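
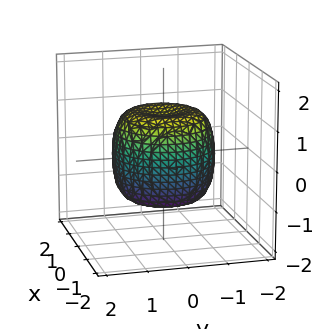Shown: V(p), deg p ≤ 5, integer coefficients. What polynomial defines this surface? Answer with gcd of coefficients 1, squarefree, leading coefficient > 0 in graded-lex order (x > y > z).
First, the degree is 4 — no degree-3 surface has this shape.
Then, symmetries: every cross-section ⟂ z is a circle, so x, y appear only via x² + y².
Then, observable constraints: the z-axis gridline crossings are at z ∈ {-1, 1}; a circular section at z = 0 has radius between 1 and 2.
Finally, fitting integer coefficients to these (and the overall shape) gives p.

x^4 + 2*x^2*y^2 + y^4 - x^2 - y^2 + z^2 - 1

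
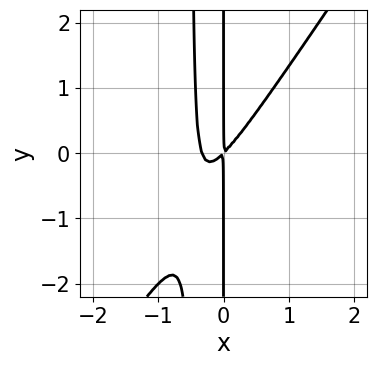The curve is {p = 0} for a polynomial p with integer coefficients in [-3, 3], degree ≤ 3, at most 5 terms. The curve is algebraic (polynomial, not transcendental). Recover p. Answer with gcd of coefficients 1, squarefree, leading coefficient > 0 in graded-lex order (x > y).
3*x^3 - 2*x^2*y + x^2 - x*y

(a) The degree is 3 — the shape is more complex than any degree-2 curve.
(b) Against the integer gridlines: the visible y-axis segment lies entirely on the curve.
(c) These observations pin down the coefficients.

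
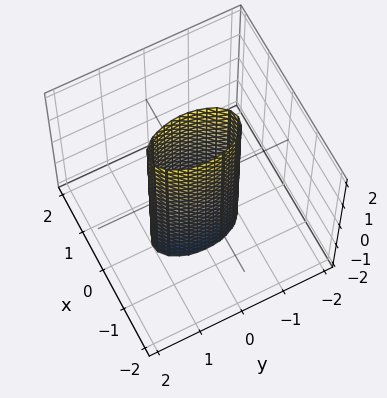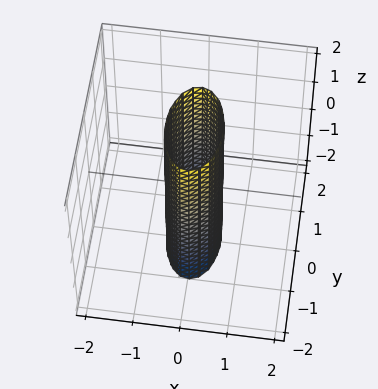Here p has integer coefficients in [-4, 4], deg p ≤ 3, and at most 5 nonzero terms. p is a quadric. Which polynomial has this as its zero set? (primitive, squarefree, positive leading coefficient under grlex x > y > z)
3*x^2 + y^2 - 1

First, deg p = 2. A cylinder; a quadric.
Next, symmetries: mirror symmetry x ↦ −x ⇒ only even powers of x; the y ↦ −y reflection is a symmetry, so y appears only in even powers; it's symmetric under z → −z, forcing even powers of z.
Next, from the visible intercepts: among the integer gridlines, it crosses the y-axis at y ∈ {-1, 1}; the surface avoids every integer z-axis point in the box.
Finally, fitting integer coefficients to these (and the overall shape) gives p.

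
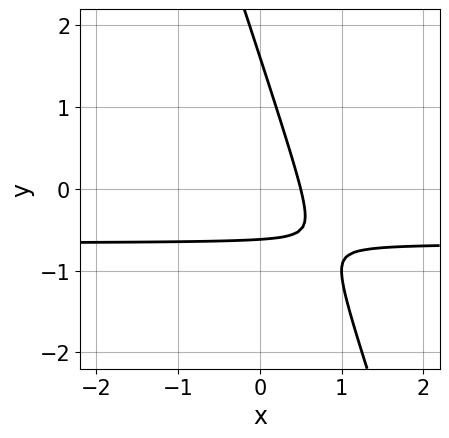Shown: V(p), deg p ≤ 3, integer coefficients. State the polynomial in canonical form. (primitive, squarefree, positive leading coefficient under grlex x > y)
3*x*y + y^2 + 2*x - y - 1

1. deg p = 2.
2. Solving for integer coefficients yields p as stated.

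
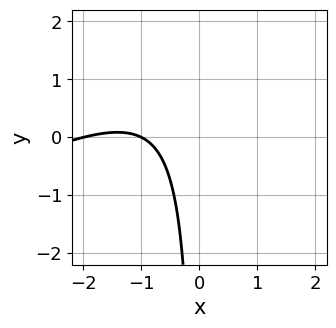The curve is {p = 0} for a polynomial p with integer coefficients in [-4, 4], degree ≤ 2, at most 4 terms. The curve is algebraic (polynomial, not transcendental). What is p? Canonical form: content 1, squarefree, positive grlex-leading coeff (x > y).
First, deg p = 2. No degree-1 curve has this shape.
Then, reading off the gridlines: no y-intercept at any integer in the box; the x-axis gridline crossings are at x ∈ {-2, -1}.
Finally, together with the visible shape, these determine p as stated.

x^2 - 2*x*y + 3*x + 2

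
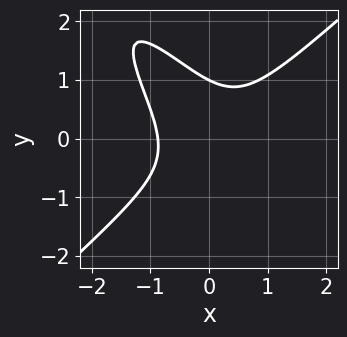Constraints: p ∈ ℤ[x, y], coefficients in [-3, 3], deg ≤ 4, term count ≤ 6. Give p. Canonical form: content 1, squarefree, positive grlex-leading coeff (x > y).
3*x^3 + x^2*y - 3*x*y^2 - 2*y^3 + 2

Degree: the shape is more complex than any degree-2 curve, so deg p = 3.
Observable constraints: it meets the y-axis at y = 1 (among the integer gridlines).
Together with the visible shape, these determine p as stated.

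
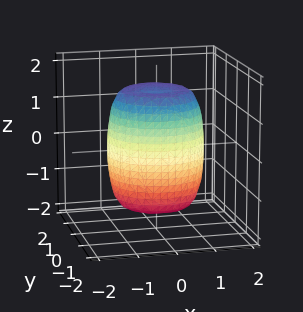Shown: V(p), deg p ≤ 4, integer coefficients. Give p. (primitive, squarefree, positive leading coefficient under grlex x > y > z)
2*x^4 + 4*x^2*y^2 + 2*y^4 - 2*x^2 - 2*y^2 + z^2 - 2

The degree is 4 — a generic line meets the surface in up to 4 points.
By symmetry, every cross-section ⟂ z is a circle, so x, y appear only via x² + y².
Observable constraints: a circular section at z = 0 has radius between 1 and 2.
Together with the visible shape, these determine p as stated.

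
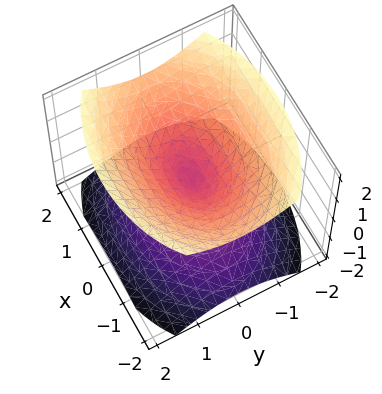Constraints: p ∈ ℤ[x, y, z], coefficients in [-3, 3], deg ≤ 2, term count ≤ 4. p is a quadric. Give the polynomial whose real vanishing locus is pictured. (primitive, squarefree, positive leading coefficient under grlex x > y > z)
The picture has 2 separate pieces. They look like related sheets of one shape, so recover p as a whole.
deg p = 2. A double cone through the origin; a quadric.
Symmetries: mirror symmetry x ↦ −x ⇒ only even powers of x; mirror symmetry z ↦ −z ⇒ only even powers of z; it's symmetric under y → −y, forcing even powers of y.
Observable constraints: it crosses the z-axis at the gridline z = 0; one x-axis crossing is at x = 0; it crosses the y-axis at the gridline y = 0.
Fitting integer coefficients to these (and the overall shape) gives p.

x^2 + 2*y^2 - 2*z^2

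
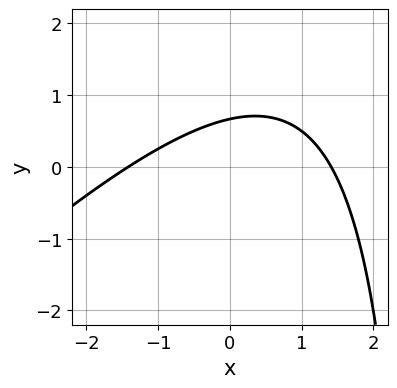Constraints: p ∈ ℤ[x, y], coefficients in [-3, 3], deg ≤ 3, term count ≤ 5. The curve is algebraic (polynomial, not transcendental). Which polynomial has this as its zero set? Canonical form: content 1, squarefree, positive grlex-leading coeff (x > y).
(a) deg p = 2. A generic line meets the curve in up to 2 points.
(b) The integer polynomial consistent with all of this is the stated p.

x^2 - x*y + 3*y - 2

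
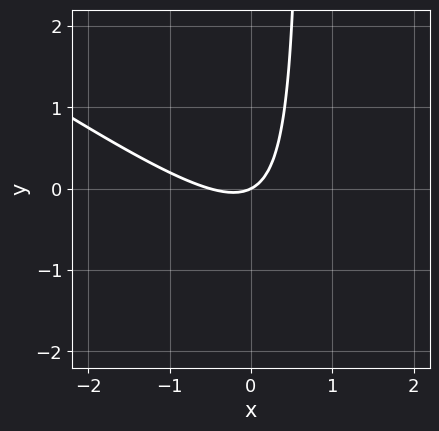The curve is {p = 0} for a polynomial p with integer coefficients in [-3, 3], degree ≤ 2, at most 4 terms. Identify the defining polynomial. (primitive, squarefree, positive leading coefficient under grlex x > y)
2*x^2 + 3*x*y + x - 2*y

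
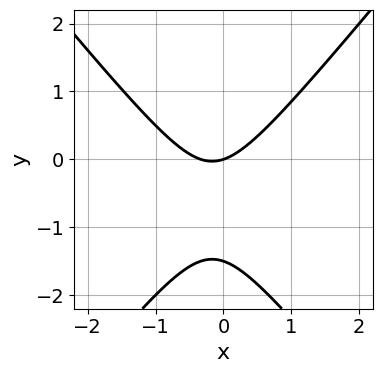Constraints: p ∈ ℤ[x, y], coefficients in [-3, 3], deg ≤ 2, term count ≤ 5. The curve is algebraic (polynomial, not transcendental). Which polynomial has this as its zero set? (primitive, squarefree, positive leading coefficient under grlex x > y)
3*x^2 - 2*y^2 + x - 3*y

(a) Degree: a generic line meets the curve in up to 2 points, so deg p = 2.
(b) From the axis intercepts and sections: it crosses the x-axis at the gridline x = 0; it crosses the y-axis at the gridline y = 0.
(c) Matching integer coefficients to the picture gives p.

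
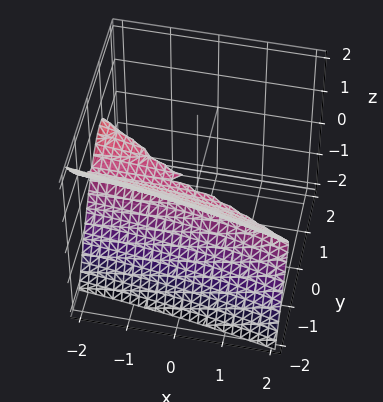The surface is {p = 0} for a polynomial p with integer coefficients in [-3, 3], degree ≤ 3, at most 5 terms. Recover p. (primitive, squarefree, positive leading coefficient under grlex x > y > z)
x*y^2 + 2*y^3 - y*z + 3*z^2

(a) deg p = 3.
(b) From the axis intercepts and sections: every point of the x-axis in the box is on the surface; one z-axis crossing is at z = 0; it meets the y-axis at y = 0 (among the integer gridlines).
(c) Solving for integer coefficients yields p as stated.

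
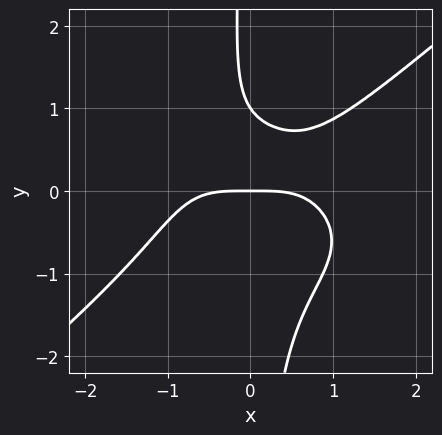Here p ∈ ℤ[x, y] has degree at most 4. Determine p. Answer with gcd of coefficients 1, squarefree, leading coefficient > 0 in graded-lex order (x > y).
First, degree: a generic line meets the curve in up to 4 points, so deg p = 4.
Next, reading off the gridlines: it crosses the x-axis at the gridline x = 0; among the integer gridlines, it crosses the y-axis at y ∈ {0, 1}.
Finally, together with the visible shape, these determine p as stated.

x^4 + x^2*y^2 - 3*x*y^3 - 2*y^2 + 2*y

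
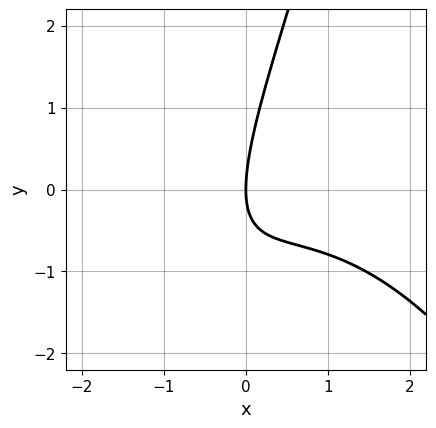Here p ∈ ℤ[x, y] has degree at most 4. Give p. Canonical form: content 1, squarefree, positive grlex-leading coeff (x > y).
x^3 - x^2 + 3*x*y - y^2 + 3*x

(a) deg p = 3. The shape is more complex than any degree-2 curve.
(b) From the axis intercepts and sections: it crosses the x-axis at the gridline x = 0; it meets the y-axis at y = 0 (among the integer gridlines).
(c) Putting this together gives p.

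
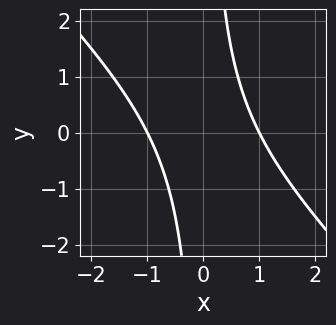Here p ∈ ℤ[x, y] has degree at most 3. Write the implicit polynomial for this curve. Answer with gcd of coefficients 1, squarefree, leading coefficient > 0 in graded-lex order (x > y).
x^2 + x*y - 1

deg p = 2. A generic line meets the curve in up to 2 points.
From the axis intercepts and sections: the x-axis gridline crossings are at x ∈ {-1, 1}; it misses every integer gridline on the y-axis.
Fitting integer coefficients to these (and the overall shape) gives p.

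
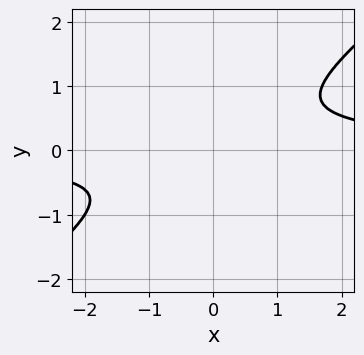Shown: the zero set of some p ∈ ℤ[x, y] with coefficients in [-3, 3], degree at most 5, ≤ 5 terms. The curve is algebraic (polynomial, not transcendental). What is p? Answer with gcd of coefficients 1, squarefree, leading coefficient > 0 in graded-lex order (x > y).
(a) The degree is 4 — no degree-3 curve has this shape.
(b) Matching integer coefficients to the picture gives p.

x^3*y - 2*y^4 + y^3 - x^2 - y^2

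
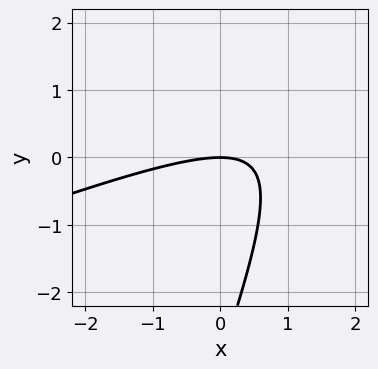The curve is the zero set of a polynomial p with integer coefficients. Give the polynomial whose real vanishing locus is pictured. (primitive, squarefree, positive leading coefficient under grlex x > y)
x^2 - 3*x*y + y^2 + 3*y

First, degree: the shape is more complex than any degree-1 curve, so deg p = 2.
Next, against the integer gridlines: it meets the y-axis at y = 0 (among the integer gridlines); one x-axis crossing is at x = 0.
Finally, putting this together gives p.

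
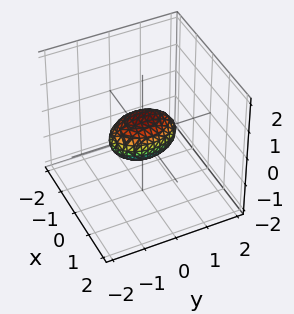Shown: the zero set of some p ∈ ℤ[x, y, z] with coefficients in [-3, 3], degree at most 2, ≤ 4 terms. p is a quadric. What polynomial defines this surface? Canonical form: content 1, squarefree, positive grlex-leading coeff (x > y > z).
2*x^2 + y^2 + 2*z^2 - 1

1. Degree: bounded and convex; a quadric, so deg p = 2.
2. Symmetries: mirror symmetry z ↦ −z ⇒ only even powers of z; the x ↦ −x reflection is a symmetry, so x appears only in even powers; the y ↦ −y reflection is a symmetry, so y appears only in even powers.
3. Against the integer gridlines: the y-axis gridline crossings are at y ∈ {-1, 1}.
4. Assembling these constraints gives the stated polynomial.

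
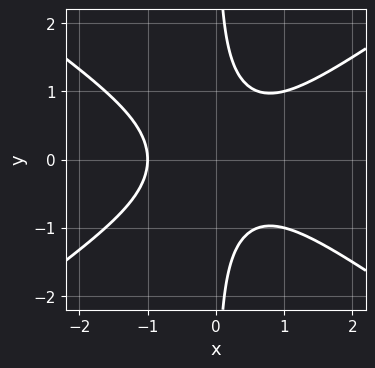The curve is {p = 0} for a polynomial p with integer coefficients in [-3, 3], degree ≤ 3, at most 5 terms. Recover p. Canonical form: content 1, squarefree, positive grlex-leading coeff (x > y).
x^3 - 2*x*y^2 + 1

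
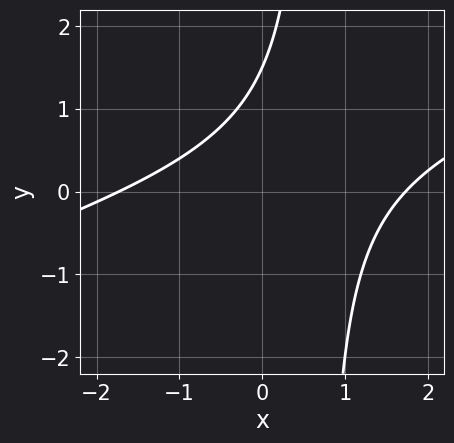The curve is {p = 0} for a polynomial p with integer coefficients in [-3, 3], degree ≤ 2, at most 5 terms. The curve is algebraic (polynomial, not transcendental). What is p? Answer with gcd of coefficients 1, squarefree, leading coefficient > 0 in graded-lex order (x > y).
(a) The degree is 2 — no degree-1 curve has this shape.
(b) Matching integer coefficients to the picture gives p.

x^2 - 3*x*y + 2*y - 3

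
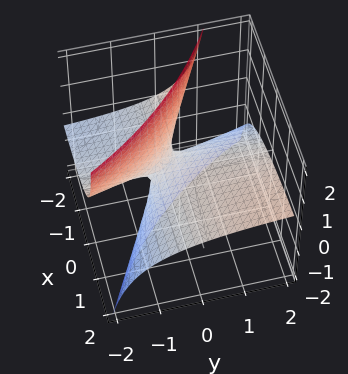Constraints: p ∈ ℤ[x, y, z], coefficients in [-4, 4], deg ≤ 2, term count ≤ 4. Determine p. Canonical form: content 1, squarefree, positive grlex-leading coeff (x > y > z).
x*y - 3*x*z - 3*y*z - 2*z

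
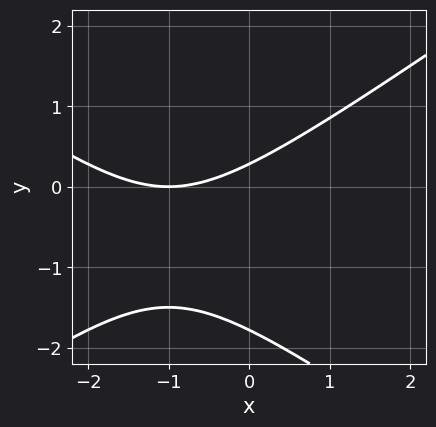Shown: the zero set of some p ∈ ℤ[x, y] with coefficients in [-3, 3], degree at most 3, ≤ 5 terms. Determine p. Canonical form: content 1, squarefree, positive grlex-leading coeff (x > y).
The degree is 2 — no degree-1 curve has this shape.
Reading off the gridlines: it crosses the x-axis at the gridline x = -1.
Solving for integer coefficients yields p as stated.

x^2 - 2*y^2 + 2*x - 3*y + 1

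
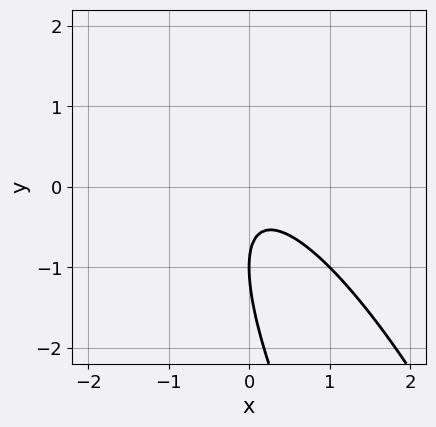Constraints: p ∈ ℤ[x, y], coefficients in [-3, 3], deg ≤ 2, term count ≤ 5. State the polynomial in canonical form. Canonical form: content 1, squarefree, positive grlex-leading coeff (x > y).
1. deg p = 2.
2. Checking where it meets the axes: it misses every integer gridline on the x-axis; it meets the y-axis at y = -1 (among the integer gridlines).
3. Assembling these constraints gives the stated polynomial.

3*x^2 + 3*x*y + y^2 + 2*y + 1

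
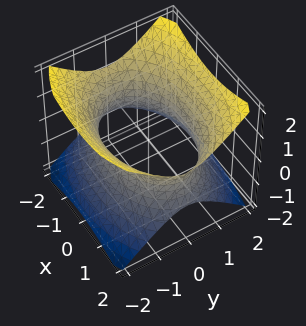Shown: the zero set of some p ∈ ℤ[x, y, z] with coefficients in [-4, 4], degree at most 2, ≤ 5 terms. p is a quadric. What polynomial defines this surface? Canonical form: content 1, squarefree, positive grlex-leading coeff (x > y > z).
First, deg p = 2. One connected sheet with a waist; a quadric.
Next, symmetries: mirror symmetry z ↦ −z ⇒ only even powers of z; the y ↦ −y reflection is a symmetry, so y appears only in even powers; the x ↦ −x reflection is a symmetry, so x appears only in even powers.
Then, reading off the gridlines: it misses every integer gridline on the z-axis.
Finally, together with the visible shape, these determine p as stated.

x^2 + 2*y^2 - 2*z^2 - 3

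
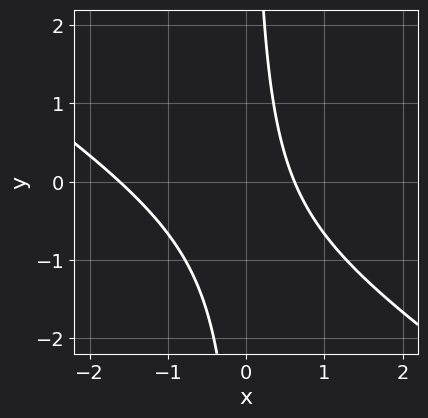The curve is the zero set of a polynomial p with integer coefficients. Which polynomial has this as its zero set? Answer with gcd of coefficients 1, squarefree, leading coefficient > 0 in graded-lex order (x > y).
(a) deg p = 2. The shape is more complex than any degree-1 curve.
(b) Reading off the gridlines: the curve avoids every integer y-axis point in the box.
(c) Together with the visible shape, these determine p as stated.

2*x^2 + 3*x*y + 2*x - 2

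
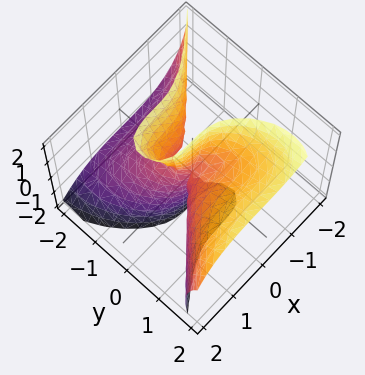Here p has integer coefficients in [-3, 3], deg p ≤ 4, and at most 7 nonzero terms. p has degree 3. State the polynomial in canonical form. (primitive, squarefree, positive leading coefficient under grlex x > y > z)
The degree is 3 — no degree-2 surface has this shape.
Against the integer gridlines: it meets the y-axis at y = 0 (among the integer gridlines); the visible z-axis segment lies entirely on the surface; one x-axis crossing is at x = 0.
The integer polynomial consistent with all of this is the stated p.

3*x^3 - 3*y^3 + 3*y^2*z + 2*y*z^2 - 2*y^2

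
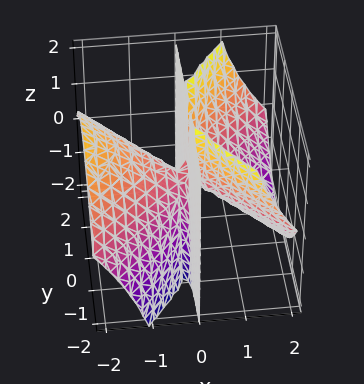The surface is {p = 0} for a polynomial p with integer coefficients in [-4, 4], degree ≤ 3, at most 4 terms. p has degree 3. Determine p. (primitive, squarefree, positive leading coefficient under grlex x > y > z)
2*x^3 + 3*x^2*z - 2*x*y^2

1. Degree: a generic line meets the surface in up to 3 points, so deg p = 3.
2. From the visible intercepts: it meets the x-axis at x = 0 (among the integer gridlines); every point of the y-axis in the box is on the surface.
3. Solving for integer coefficients yields p as stated.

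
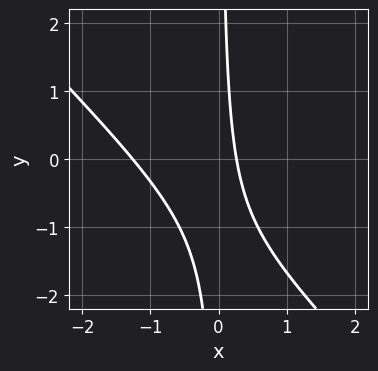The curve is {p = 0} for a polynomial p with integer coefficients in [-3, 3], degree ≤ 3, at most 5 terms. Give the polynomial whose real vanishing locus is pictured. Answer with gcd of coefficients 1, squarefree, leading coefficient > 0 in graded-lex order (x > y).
1. Degree: no degree-1 curve has this shape, so deg p = 2.
2. Against the integer gridlines: it misses every integer gridline on the y-axis.
3. Matching integer coefficients to the picture gives p.

3*x^2 + 3*x*y + 3*x - 1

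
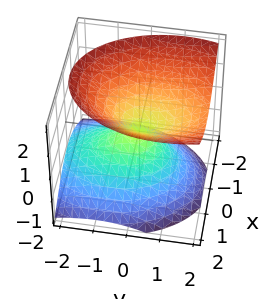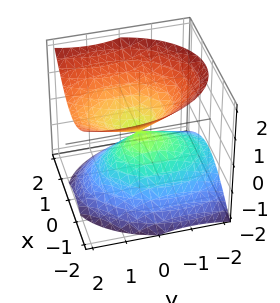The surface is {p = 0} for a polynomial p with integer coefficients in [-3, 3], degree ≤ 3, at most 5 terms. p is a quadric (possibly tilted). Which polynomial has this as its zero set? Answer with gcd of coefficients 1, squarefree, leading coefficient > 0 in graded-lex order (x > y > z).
First, the degree is 2 — the shape is more complex than any degree-1 surface.
Next, reading off the gridlines: it crosses the z-axis at the gridline z = 0; it meets the y-axis at y = 0 (among the integer gridlines).
Finally, together with the visible shape, these determine p as stated.

2*x^2 + y^2 - y*z - 2*z^2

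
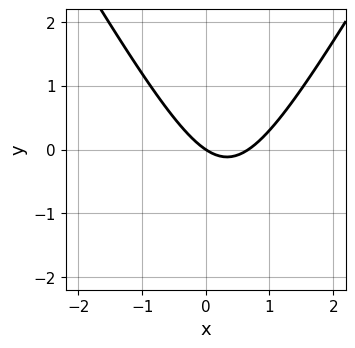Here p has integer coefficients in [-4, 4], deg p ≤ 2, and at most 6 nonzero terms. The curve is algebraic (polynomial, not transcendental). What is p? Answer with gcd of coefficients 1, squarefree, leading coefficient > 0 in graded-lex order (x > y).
Degree: the shape is more complex than any degree-1 curve, so deg p = 2.
From the visible intercepts: it meets the x-axis at x = 0 (among the integer gridlines); one y-axis crossing is at y = 0.
Together with the visible shape, these determine p as stated.

3*x^2 - y^2 - 2*x - 3*y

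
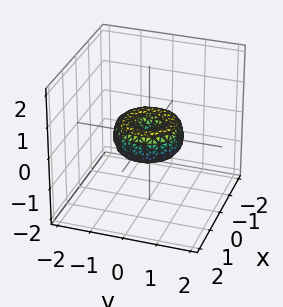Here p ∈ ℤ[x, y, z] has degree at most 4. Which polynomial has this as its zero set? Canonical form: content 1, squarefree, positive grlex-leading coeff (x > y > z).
x^4 + 2*x^2*y^2 + y^4 - x^2 - y^2 + z^2

First, the degree is 4 — no degree-3 surface has this shape.
Next, symmetries: rotational symmetry about the z-axis ⇒ p depends on x, y only through x² + y².
Then, reading off the gridlines: the x-axis gridline crossings are at x ∈ {-1, 0, 1}; a circular section at z = 0 has radius exactly 1.
Finally, assembling these constraints gives the stated polynomial.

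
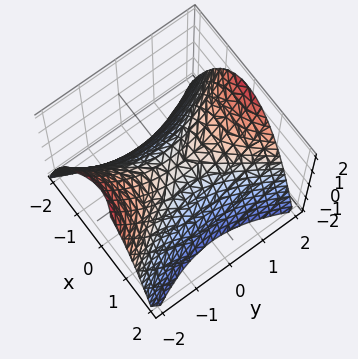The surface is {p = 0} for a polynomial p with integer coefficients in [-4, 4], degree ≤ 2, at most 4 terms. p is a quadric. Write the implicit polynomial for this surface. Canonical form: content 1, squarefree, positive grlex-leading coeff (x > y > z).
1. The degree is 2 — a hyperbolic paraboloid; a quadric.
2. Symmetries: the x ↦ −x reflection is a symmetry, so x appears only in even powers; the y ↦ −y reflection is a symmetry, so y appears only in even powers.
3. Against the integer gridlines: it meets the x-axis at x = 0 (among the integer gridlines); it crosses the y-axis at the gridline y = 0; it crosses the z-axis at the gridline z = 0.
4. Assembling these constraints gives the stated polynomial.

2*x^2 - y^2 + 2*z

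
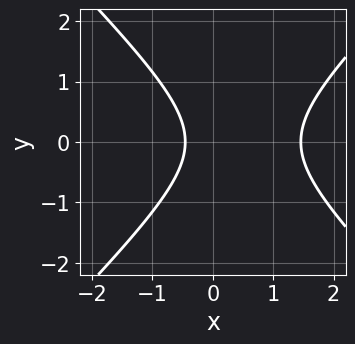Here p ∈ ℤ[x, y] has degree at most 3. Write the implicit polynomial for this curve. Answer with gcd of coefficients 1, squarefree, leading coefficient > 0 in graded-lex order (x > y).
3*x^2 - 3*y^2 - 3*x - 2

1. Degree: a generic line meets the curve in up to 2 points, so deg p = 2.
2. Symmetries: mirror symmetry y ↦ −y ⇒ only even powers of y.
3. Observable constraints: no y-intercept at any integer in the box.
4. Solving for integer coefficients yields p as stated.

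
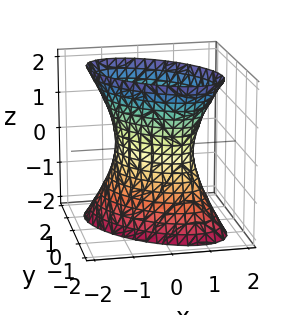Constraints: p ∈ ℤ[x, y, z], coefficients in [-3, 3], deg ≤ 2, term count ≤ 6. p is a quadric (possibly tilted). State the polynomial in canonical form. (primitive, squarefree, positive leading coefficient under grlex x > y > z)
(a) deg p = 2. No degree-1 surface has this shape.
(b) From the axis intercepts and sections: the surface avoids every integer z-axis point in the box.
(c) The integer polynomial consistent with all of this is the stated p.

3*x^2 + 3*x*y + 3*y^2 - z^2 - 2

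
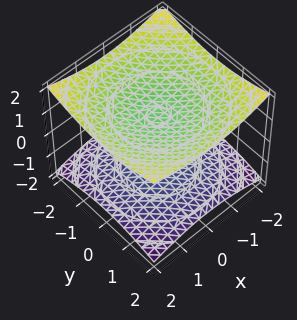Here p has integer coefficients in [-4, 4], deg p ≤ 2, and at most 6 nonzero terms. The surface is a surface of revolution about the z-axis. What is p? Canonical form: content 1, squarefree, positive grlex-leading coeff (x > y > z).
I count 2 distinct pieces. They look like related sheets of one shape, so recover p as a whole.
deg p = 2. A generic line meets the surface in up to 2 points.
Symmetries: every cross-section ⟂ z is a circle, so x, y appear only via x² + y².
Reading off the gridlines: among the integer gridlines, it crosses the z-axis at z ∈ {-1, 1}; the surface avoids every integer x-axis point in the box; it misses every integer gridline on the y-axis.
Assembling these constraints gives the stated polynomial.

x^2 + y^2 - 3*z^2 + 3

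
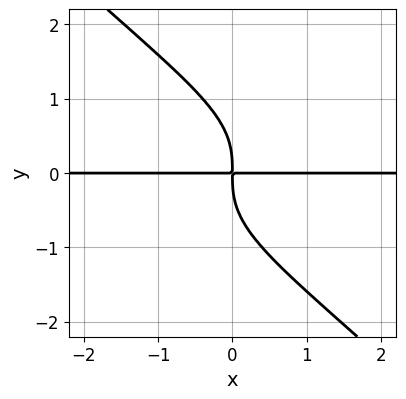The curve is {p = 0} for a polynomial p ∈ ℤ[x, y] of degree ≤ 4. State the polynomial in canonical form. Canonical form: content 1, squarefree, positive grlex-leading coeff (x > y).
1. The degree is 4 — the shape is more complex than any degree-3 curve.
2. Observable constraints: every point of the x-axis in the box is on the curve.
3. These observations pin down the coefficients.

2*x*y^3 + 2*y^4 + 3*x*y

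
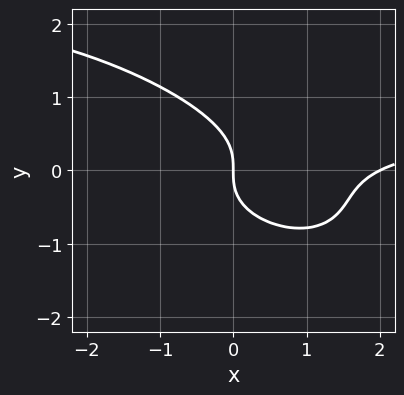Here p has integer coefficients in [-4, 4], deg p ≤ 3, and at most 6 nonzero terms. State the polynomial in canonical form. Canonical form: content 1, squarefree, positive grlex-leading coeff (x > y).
x^2*y + 2*x*y^2 + 3*y^3 - x^2 + 2*x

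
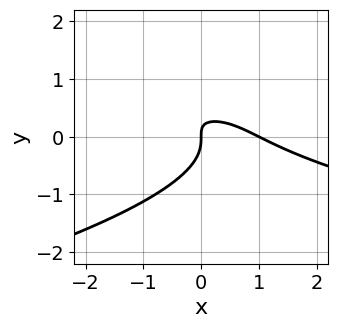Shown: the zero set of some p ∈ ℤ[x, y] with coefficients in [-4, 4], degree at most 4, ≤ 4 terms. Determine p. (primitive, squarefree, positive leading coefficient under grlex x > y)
3*y^3 + x^2 + 2*x*y - x

1. deg p = 3. The shape is more complex than any degree-2 curve.
2. Observable constraints: it crosses the y-axis at the gridline y = 0; among the integer gridlines, it crosses the x-axis at x ∈ {0, 1}.
3. These observations pin down the coefficients.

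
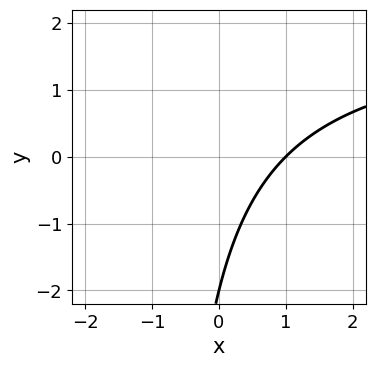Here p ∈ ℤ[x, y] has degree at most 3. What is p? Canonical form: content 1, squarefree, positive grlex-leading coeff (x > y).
First, the degree is 2 — the shape is more complex than any degree-1 curve.
Next, checking where it meets the axes: it crosses the x-axis at the gridline x = 1; one y-axis crossing is at y = -2.
Finally, these observations pin down the coefficients.

x*y - 2*x + y + 2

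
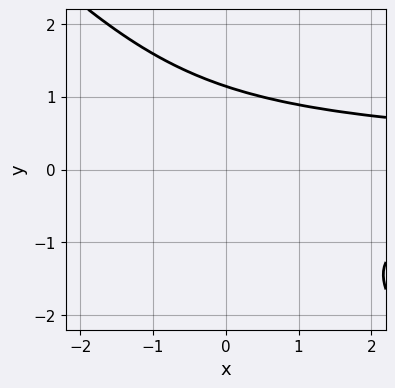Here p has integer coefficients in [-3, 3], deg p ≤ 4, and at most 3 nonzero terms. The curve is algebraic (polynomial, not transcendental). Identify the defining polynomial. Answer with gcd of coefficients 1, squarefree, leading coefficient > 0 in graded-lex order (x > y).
2*x*y^2 + 2*y^3 - 3

First, degree: the shape is more complex than any degree-2 curve, so deg p = 3.
Then, observable constraints: no x-intercept at any integer in the box.
Finally, putting this together gives p.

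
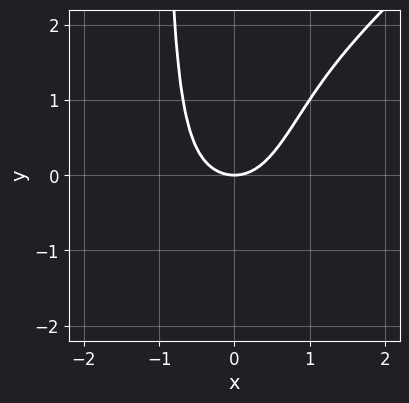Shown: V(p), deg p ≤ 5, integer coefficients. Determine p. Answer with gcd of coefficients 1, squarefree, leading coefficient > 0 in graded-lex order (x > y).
x^4 - x^3*y + x^2 - y

(a) deg p = 4. The shape is more complex than any degree-3 curve.
(b) From the visible intercepts: one x-axis crossing is at x = 0; it crosses the y-axis at the gridline y = 0.
(c) Fitting integer coefficients to these (and the overall shape) gives p.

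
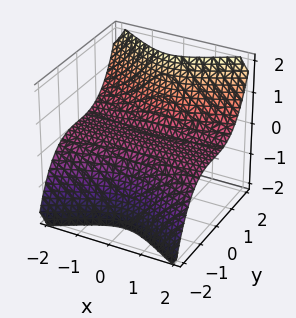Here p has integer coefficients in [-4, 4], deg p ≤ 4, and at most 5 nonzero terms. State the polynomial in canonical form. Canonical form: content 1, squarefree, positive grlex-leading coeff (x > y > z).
x^2*z - y^3 + z

1. Degree: a generic line meets the surface in up to 3 points, so deg p = 3.
2. Reading off the gridlines: the visible x-axis segment lies entirely on the surface; one y-axis crossing is at y = 0; one z-axis crossing is at z = 0.
3. Assembling these constraints gives the stated polynomial.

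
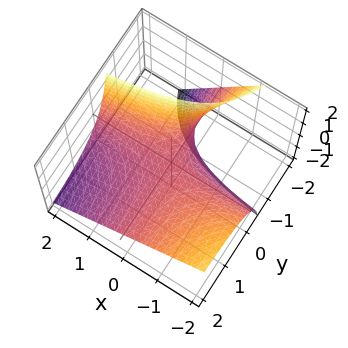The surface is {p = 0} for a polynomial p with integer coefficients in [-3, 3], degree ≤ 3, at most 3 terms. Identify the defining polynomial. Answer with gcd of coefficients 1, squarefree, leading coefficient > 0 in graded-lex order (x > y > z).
x*y + y*z + z

(a) The degree is 2 — no degree-1 surface has this shape.
(b) Observable constraints: the visible y-axis segment lies entirely on the surface; one z-axis crossing is at z = 0.
(c) Putting this together gives p. Check: (-2, 0, 0) on the x-axis lies on the surface, and p(-2, 0, 0) = 0. ✓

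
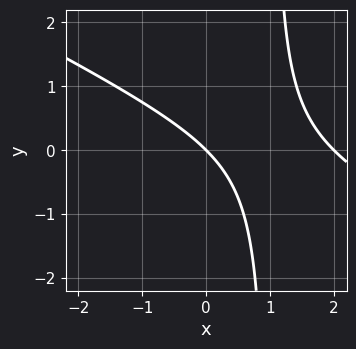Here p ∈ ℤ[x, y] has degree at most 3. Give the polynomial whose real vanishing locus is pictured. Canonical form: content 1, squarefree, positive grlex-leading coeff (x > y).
x^2 + 2*x*y - 2*x - 2*y

First, the degree is 2 — a generic line meets the curve in up to 2 points.
Next, reading off the gridlines: among the integer gridlines, it crosses the x-axis at x ∈ {0, 2}; one y-axis crossing is at y = 0.
Finally, assembling these constraints gives the stated polynomial.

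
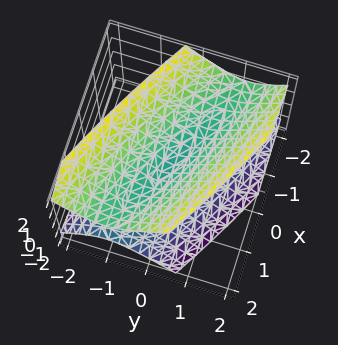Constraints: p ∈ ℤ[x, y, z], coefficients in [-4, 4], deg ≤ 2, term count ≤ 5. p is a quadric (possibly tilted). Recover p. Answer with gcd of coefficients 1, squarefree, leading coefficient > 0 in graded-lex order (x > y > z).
x^2 + 3*x*y + 3*y^2 - 2*z^2

There are 2 components.
deg p = 2.
Reading off the gridlines: it meets the x-axis at x = 0 (among the integer gridlines); it meets the z-axis at z = 0 (among the integer gridlines); one y-axis crossing is at y = 0.
The integer polynomial consistent with all of this is the stated p.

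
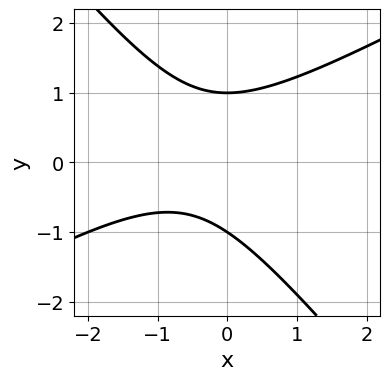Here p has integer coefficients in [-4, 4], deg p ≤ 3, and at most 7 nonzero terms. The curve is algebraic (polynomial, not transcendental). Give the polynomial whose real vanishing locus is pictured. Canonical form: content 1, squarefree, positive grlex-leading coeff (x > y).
2*x^2 - 2*x*y - 3*y^2 + 2*x + 3

1. The degree is 2 — a generic line meets the curve in up to 2 points.
2. Against the integer gridlines: the y-axis gridline crossings are at y ∈ {-1, 1}; no x-intercept at any integer in the box.
3. Assembling these constraints gives the stated polynomial.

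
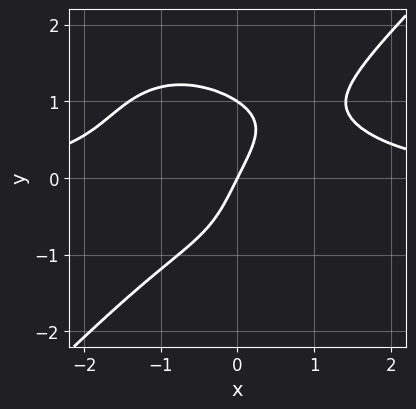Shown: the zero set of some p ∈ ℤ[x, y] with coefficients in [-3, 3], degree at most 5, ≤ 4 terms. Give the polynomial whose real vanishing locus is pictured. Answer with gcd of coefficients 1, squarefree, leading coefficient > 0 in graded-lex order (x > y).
x^3*y - y^4 - 2*x + y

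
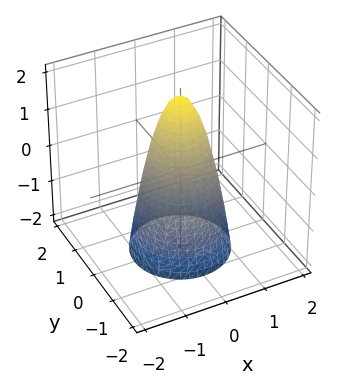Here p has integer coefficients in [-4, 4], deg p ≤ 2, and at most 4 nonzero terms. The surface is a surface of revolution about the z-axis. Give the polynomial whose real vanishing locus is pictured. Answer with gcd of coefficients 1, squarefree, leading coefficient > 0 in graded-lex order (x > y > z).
3*x^2 + 3*y^2 + z - 2

1. The degree is 2 — the shape is more complex than any degree-1 surface.
2. Symmetry: the surface is invariant under rotation about z: p = q(x² + y², z).
3. From the axis intercepts and sections: it crosses the z-axis at the gridline z = 2; a circular section at z = 0 has radius between 0 and 1.
4. Solving for integer coefficients yields p as stated.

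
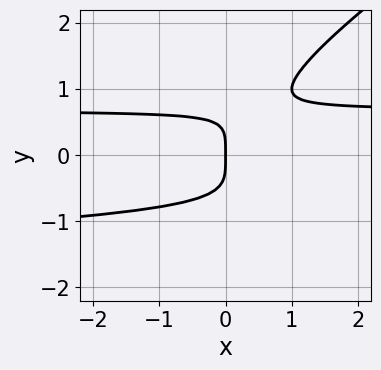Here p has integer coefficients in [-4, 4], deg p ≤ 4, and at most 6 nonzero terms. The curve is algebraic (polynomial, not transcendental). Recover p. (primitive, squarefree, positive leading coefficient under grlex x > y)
1. Degree: the shape is more complex than any degree-3 curve, so deg p = 4.
2. Checking where it meets the axes: it crosses the x-axis at the gridline x = 0; one y-axis crossing is at y = 0.
3. Together with the visible shape, these determine p as stated.

2*x*y^3 - 3*y^4 + 3*x*y^2 - 2*x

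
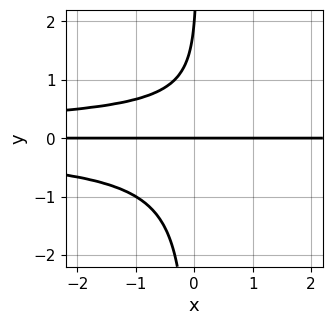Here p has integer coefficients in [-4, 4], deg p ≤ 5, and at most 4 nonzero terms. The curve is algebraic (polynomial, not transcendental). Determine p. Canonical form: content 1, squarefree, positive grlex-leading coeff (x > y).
(a) deg p = 4. A generic line meets the curve in up to 4 points.
(b) From the axis intercepts and sections: the visible x-axis segment lies entirely on the curve; among the integer gridlines, it crosses the y-axis at y ∈ {0, 2}.
(c) Assembling these constraints gives the stated polynomial.

3*x*y^3 - y^2 + 2*y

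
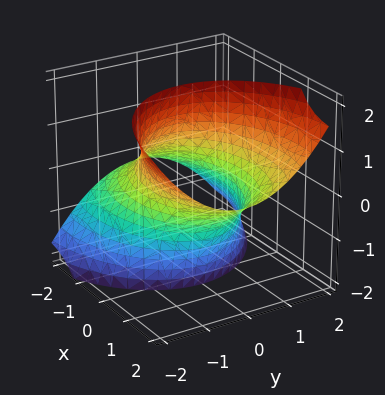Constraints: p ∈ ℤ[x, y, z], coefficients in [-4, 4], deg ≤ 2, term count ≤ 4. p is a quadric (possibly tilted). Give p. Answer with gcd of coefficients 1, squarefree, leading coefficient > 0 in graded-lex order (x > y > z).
x^2 - 3*x*z + 2*y^2 - 3

1. deg p = 2. The shape is more complex than any degree-1 surface.
2. Checking where it meets the axes: the surface avoids every integer z-axis point in the box.
3. Fitting integer coefficients to these (and the overall shape) gives p.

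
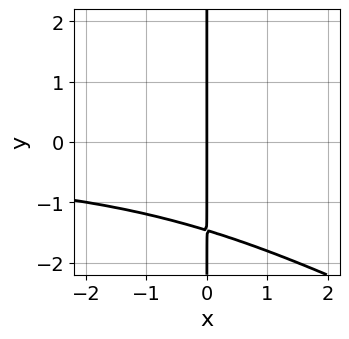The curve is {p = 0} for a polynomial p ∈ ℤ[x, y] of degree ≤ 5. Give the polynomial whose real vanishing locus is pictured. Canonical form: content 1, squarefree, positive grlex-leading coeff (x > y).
x^2*y^2 + 2*x*y^3 + 2*x*y^2 + 2*x

(a) The degree is 4 — no degree-3 curve has this shape.
(b) Reading off the gridlines: one x-axis crossing is at x = 0; every point of the y-axis in the box is on the curve.
(c) These observations pin down the coefficients.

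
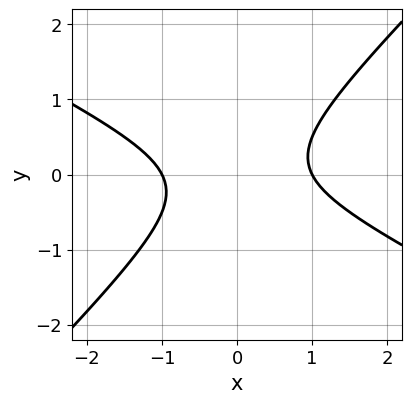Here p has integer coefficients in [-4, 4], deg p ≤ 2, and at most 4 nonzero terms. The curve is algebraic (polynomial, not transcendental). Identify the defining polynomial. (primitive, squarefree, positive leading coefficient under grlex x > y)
x^2 + x*y - 2*y^2 - 1

(a) The degree is 2 — the shape is more complex than any degree-1 curve.
(b) Against the integer gridlines: it misses every integer gridline on the y-axis; among the integer gridlines, it crosses the x-axis at x ∈ {-1, 1}.
(c) Assembling these constraints gives the stated polynomial.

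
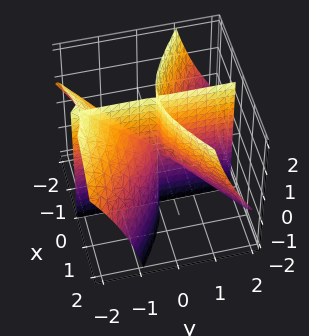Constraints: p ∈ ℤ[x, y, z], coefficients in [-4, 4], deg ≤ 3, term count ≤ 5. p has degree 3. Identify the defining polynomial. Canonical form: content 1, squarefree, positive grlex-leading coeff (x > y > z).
1. There are 3 components. They look like related sheets of one shape, so recover p as a whole.
2. deg p = 3. A generic line meets the surface in up to 3 points.
3. Against the integer gridlines: it meets the x-axis at x = 0 (among the integer gridlines); every point of the y-axis in the box is on the surface; every point of the z-axis in the box is on the surface.
4. Putting this together gives p.

2*x^3 - 3*x*y^2 - 3*x*y*z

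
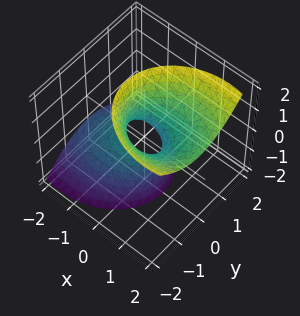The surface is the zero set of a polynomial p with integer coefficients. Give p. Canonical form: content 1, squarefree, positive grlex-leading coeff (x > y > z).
2*x^2 - 3*x*z + 3*y^2 - z^2 - 1

Degree: a generic line meets the surface in up to 2 points, so deg p = 2.
Reading off the gridlines: the surface avoids every integer z-axis point in the box.
Assembling these constraints gives the stated polynomial.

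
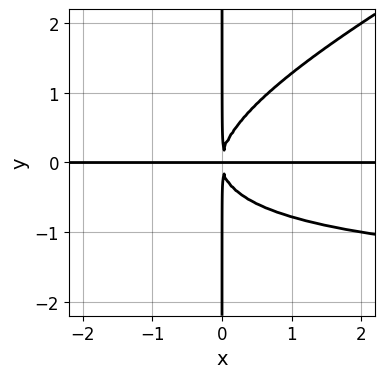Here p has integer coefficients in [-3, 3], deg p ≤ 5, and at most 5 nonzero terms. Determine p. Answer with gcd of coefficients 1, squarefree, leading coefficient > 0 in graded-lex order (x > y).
1. Degree: no degree-3 curve has this shape, so deg p = 4.
2. Reading off the gridlines: the visible x-axis segment lies entirely on the curve; every point of the y-axis in the box is on the curve.
3. Together with the visible shape, these determine p as stated.

x^2*y^2 - 2*x*y^3 + 2*x^2*y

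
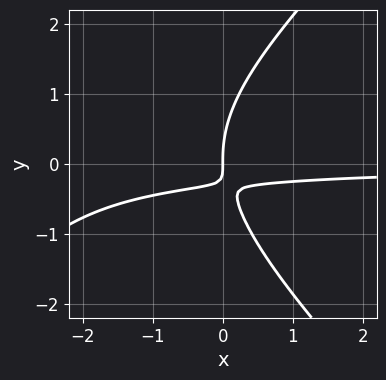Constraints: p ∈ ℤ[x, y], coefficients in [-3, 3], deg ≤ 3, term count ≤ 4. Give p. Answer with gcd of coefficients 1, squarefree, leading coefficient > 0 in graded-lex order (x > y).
First, deg p = 3. A generic line meets the curve in up to 3 points.
Next, from the axis intercepts and sections: it meets the x-axis at x = 0 (among the integer gridlines); it crosses the y-axis at the gridline y = 0.
Finally, putting this together gives p.

x^2*y - y^3 + 3*x*y + x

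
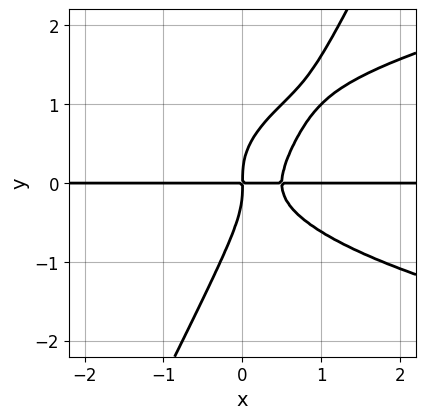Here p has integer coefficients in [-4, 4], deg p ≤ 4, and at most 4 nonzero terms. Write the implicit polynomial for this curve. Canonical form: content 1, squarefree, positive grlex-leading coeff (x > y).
2*x*y^3 - y^4 - 2*x^2*y + x*y

Degree: a generic line meets the curve in up to 4 points, so deg p = 4.
Against the integer gridlines: the visible x-axis segment lies entirely on the curve.
Matching integer coefficients to the picture gives p.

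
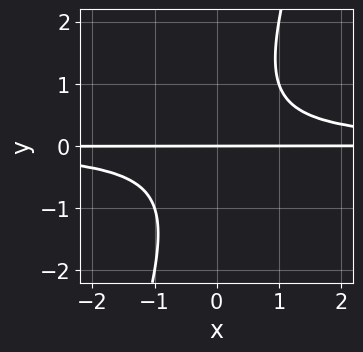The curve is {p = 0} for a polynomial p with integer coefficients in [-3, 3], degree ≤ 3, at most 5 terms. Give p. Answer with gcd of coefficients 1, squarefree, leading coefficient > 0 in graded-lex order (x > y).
The degree is 3 — the shape is more complex than any degree-2 curve.
Reading off the gridlines: one y-axis crossing is at y = 0; the visible x-axis segment lies entirely on the curve.
Putting this together gives p.

3*x*y^2 - y^3 - 2*y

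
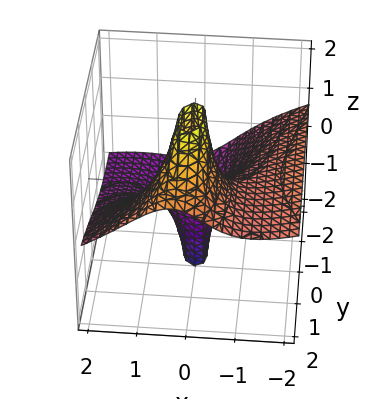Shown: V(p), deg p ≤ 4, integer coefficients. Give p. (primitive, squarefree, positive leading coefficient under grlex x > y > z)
(a) deg p = 3. A generic line meets the surface in up to 3 points.
(b) Reading off the gridlines: one y-axis crossing is at y = 0; one x-axis crossing is at x = 0; the visible z-axis segment lies entirely on the surface.
(c) Together with the visible shape, these determine p as stated.

x^3 + 3*x^2*z + y^2*z - x*y - 2*y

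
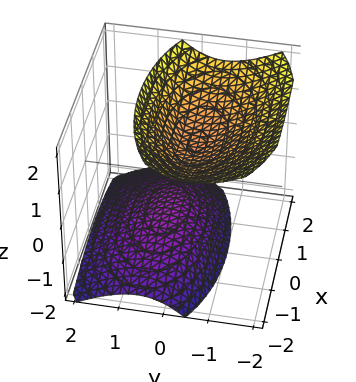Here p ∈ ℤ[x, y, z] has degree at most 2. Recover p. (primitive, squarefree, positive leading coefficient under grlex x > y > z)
x^2 + 3*y^2 + 2*y*z - 2*z^2 + 2

1. There are 2 components.
2. deg p = 2.
3. Reading off the gridlines: it misses every integer gridline on the x-axis; the surface avoids every integer y-axis point in the box; the z-axis gridline crossings are at z ∈ {-1, 1}.
4. These observations pin down the coefficients.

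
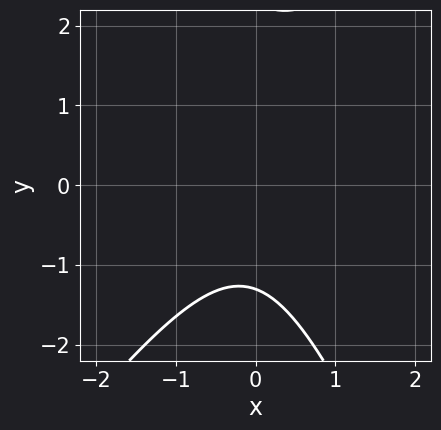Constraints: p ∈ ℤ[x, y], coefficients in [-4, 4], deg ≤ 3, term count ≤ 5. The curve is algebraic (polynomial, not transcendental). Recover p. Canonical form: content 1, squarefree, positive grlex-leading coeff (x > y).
3*x^2 - x*y - y^2 + y + 3

First, degree: the shape is more complex than any degree-1 curve, so deg p = 2.
Next, checking where it meets the axes: the curve avoids every integer x-axis point in the box.
Finally, putting this together gives p.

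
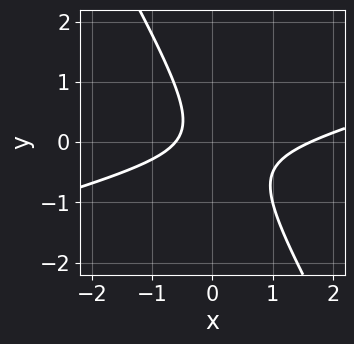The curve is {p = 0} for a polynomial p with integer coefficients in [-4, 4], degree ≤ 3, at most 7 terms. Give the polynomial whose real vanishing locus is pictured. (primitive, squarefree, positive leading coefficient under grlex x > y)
1. Degree: a generic line meets the curve in up to 2 points, so deg p = 2.
2. Checking where it meets the axes: no y-intercept at any integer in the box.
3. The integer polynomial consistent with all of this is the stated p.

x^2 - 3*x*y - 2*y^2 - x - 1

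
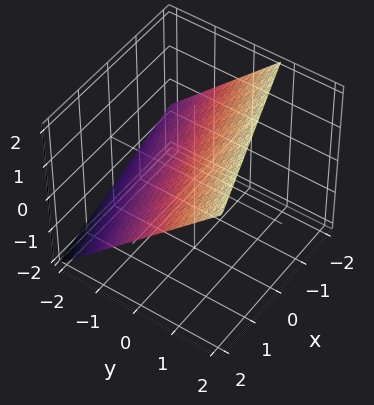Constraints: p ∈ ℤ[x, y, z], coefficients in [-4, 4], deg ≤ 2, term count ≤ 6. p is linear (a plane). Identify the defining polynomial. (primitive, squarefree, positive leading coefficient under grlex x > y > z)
(a) The degree is 1 — every cross-section is a straight line — this is a plane.
(b) Reading off the gridlines: it crosses the x-axis at the gridline x = 2.
(c) Assembling these constraints gives the stated polynomial.

x - 3*y + 3*z - 2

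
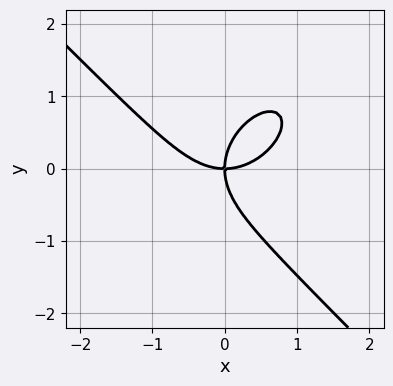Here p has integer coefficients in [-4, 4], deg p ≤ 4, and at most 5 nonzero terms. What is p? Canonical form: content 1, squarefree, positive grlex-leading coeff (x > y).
First, deg p = 3.
Then, reading off the gridlines: it meets the y-axis at y = 0 (among the integer gridlines); it meets the x-axis at x = 0 (among the integer gridlines).
Finally, matching integer coefficients to the picture gives p.

2*x^3 + 2*y^3 - 3*x*y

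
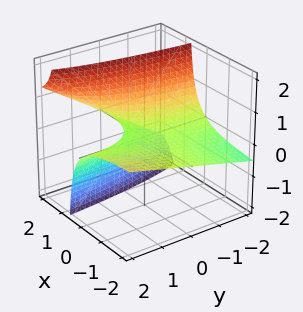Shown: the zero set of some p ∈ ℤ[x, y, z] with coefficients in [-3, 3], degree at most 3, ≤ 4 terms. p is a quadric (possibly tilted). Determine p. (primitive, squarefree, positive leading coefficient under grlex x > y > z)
First, the degree is 2 — a generic line meets the surface in up to 2 points.
Then, checking where it meets the axes: it crosses the z-axis at the gridline z = 0; every point of the x-axis in the box is on the surface; the visible y-axis segment lies entirely on the surface.
Finally, fitting integer coefficients to these (and the overall shape) gives p.

x*y - 3*x*z + 3*z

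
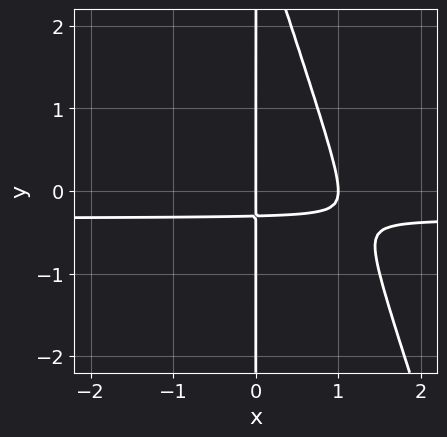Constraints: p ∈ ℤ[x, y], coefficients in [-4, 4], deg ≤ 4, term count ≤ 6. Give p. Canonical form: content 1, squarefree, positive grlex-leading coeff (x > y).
3*x^2*y + x*y^2 + x^2 - 3*x*y - x

First, degree: no degree-2 curve has this shape, so deg p = 3.
Next, reading off the gridlines: the x-axis gridline crossings are at x ∈ {0, 1}; the visible y-axis segment lies entirely on the curve.
Finally, together with the visible shape, these determine p as stated.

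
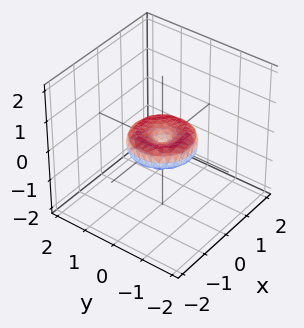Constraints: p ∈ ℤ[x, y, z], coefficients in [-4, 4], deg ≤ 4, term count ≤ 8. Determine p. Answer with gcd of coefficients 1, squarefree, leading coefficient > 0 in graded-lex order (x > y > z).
Degree: the shape is more complex than any degree-3 surface, so deg p = 4.
Symmetries: the surface is invariant under rotation about z: p = q(x² + y², z).
Reading off the gridlines: it crosses the z-axis at the gridline z = 0; the x-axis gridline crossings are at x ∈ {-1, 0, 1}; the y-axis gridline crossings are at y ∈ {-1, 0, 1}; a circular section at z = 0 has radius exactly 1.
Assembling these constraints gives the stated polynomial.

x^4 + 2*x^2*y^2 + y^4 - x^2 - y^2 + 2*z^2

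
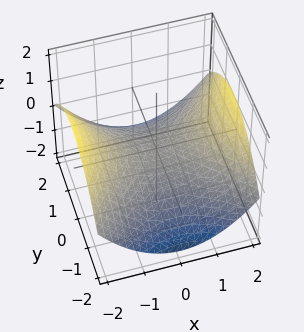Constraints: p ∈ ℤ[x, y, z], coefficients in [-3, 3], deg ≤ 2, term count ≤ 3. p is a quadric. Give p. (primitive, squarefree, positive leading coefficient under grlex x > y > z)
x^2 - y^2 - 3*z

Degree: a saddle surface; a quadric, so deg p = 2.
Symmetries: the x ↦ −x reflection is a symmetry, so x appears only in even powers; the y ↦ −y reflection is a symmetry, so y appears only in even powers.
From the axis intercepts and sections: it meets the z-axis at z = 0 (among the integer gridlines); one x-axis crossing is at x = 0.
Fitting integer coefficients to these (and the overall shape) gives p.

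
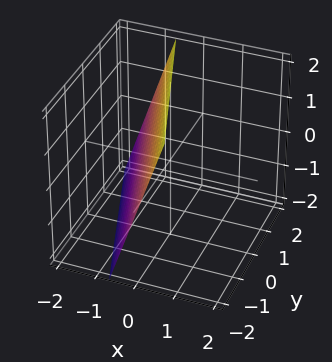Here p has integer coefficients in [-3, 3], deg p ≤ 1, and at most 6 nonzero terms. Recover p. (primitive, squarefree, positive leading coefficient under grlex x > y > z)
The degree is 1 — every cross-section is a straight line — this is a plane.
Observable constraints: it meets the z-axis at z = 2 (among the integer gridlines); it crosses the y-axis at the gridline y = -2.
Together with the visible shape, these determine p as stated.

3*x + y - z + 2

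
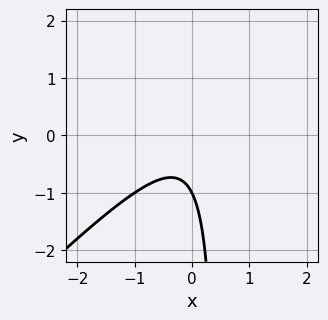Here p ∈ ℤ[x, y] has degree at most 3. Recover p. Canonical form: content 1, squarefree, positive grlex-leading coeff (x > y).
deg p = 2. No degree-1 curve has this shape.
Observable constraints: no x-intercept at any integer in the box; one y-axis crossing is at y = -1.
Putting this together gives p.

2*x^2 - 2*x*y + y + 1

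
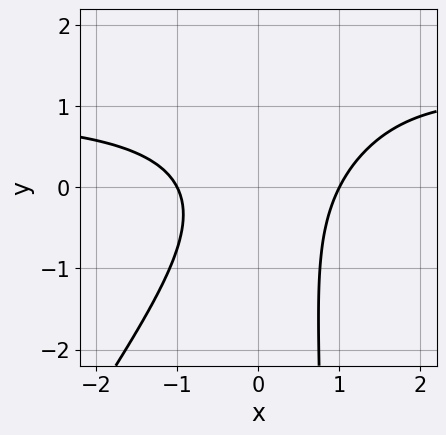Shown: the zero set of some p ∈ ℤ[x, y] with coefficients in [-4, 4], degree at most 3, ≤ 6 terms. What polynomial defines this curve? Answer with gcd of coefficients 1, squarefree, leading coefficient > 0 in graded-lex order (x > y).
(a) The degree is 3 — a generic line meets the curve in up to 3 points.
(b) Against the integer gridlines: the curve avoids every integer y-axis point in the box; among the integer gridlines, it crosses the x-axis at x ∈ {-1, 1}.
(c) Putting this together gives p.

3*x^2*y - 2*x*y^2 - 3*x^2 + 2*y^2 + 3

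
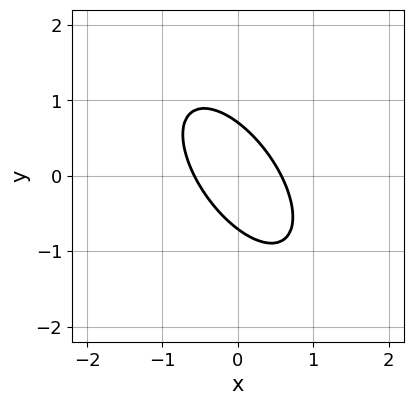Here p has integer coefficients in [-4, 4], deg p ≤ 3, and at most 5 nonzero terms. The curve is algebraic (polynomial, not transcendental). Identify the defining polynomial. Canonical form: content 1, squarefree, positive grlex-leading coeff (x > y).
(a) The degree is 2 — a generic line meets the curve in up to 2 points.
(b) Solving for integer coefficients yields p as stated.

3*x^2 + 3*x*y + 2*y^2 - 1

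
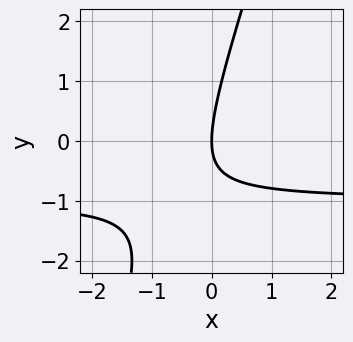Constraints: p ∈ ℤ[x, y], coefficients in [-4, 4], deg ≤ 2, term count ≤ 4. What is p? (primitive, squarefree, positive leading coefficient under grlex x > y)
(a) Degree: a generic line meets the curve in up to 2 points, so deg p = 2.
(b) From the axis intercepts and sections: it crosses the y-axis at the gridline y = 0; one x-axis crossing is at x = 0.
(c) The integer polynomial consistent with all of this is the stated p.

3*x*y - y^2 + 3*x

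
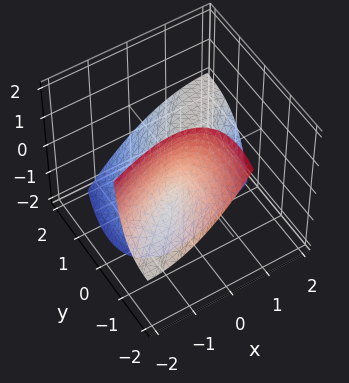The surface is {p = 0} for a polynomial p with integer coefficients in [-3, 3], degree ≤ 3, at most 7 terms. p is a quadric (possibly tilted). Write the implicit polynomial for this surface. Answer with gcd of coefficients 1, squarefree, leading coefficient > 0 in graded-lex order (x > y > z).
x^2 - 2*x*y + y^2 + 2*y*z + z

(a) I count 2 distinct pieces. They look like related sheets of one shape, so recover p as a whole.
(b) The degree is 2 — the shape is more complex than any degree-1 surface.
(c) Against the integer gridlines: it crosses the x-axis at the gridline x = 0; it meets the z-axis at z = 0 (among the integer gridlines); one y-axis crossing is at y = 0.
(d) Assembling these constraints gives the stated polynomial.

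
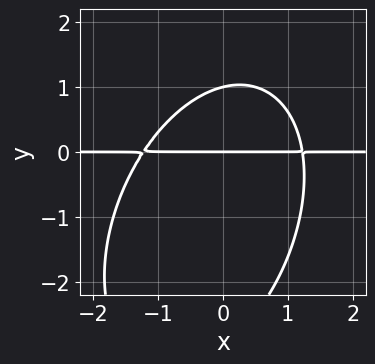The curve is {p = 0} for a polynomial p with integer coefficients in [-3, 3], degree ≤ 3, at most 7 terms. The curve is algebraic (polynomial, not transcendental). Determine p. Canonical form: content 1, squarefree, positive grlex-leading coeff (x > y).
2*x^2*y - x*y^2 + y^3 + 2*y^2 - 3*y

1. Degree: the shape is more complex than any degree-2 curve, so deg p = 3.
2. From the visible intercepts: the y-axis gridline crossings are at y ∈ {0, 1}; every point of the x-axis in the box is on the curve.
3. Together with the visible shape, these determine p as stated.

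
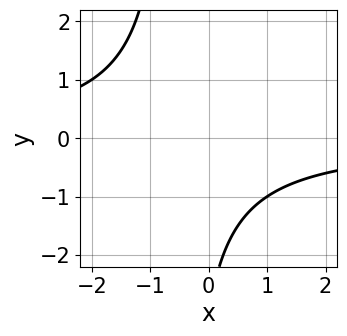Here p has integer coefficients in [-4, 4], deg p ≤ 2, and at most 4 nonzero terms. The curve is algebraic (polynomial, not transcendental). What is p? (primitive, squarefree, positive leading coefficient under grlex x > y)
2*x*y + y + 3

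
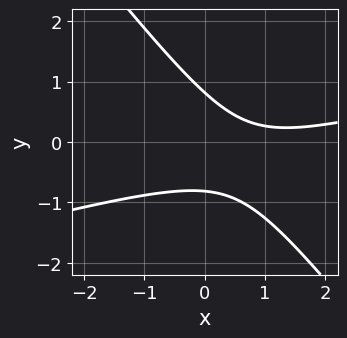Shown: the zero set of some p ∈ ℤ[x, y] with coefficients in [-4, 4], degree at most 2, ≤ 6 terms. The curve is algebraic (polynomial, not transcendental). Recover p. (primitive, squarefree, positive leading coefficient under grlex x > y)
deg p = 2.
Checking where it meets the axes: it misses every integer gridline on the x-axis.
Solving for integer coefficients yields p as stated.

x^2 - 3*x*y - 3*y^2 - 2*x + 2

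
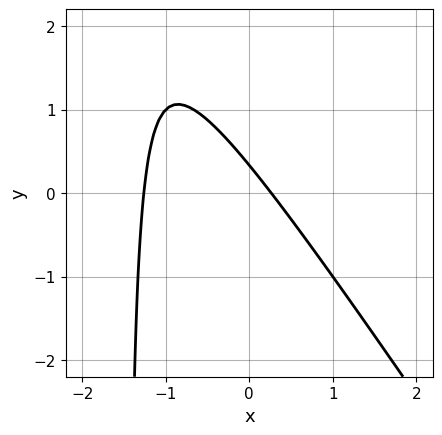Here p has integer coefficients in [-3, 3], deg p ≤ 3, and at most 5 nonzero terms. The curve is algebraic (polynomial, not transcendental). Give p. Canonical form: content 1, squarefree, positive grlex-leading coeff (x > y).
(a) Degree: no degree-1 curve has this shape, so deg p = 2.
(b) Matching integer coefficients to the picture gives p.

3*x^2 + 2*x*y + 3*x + 3*y - 1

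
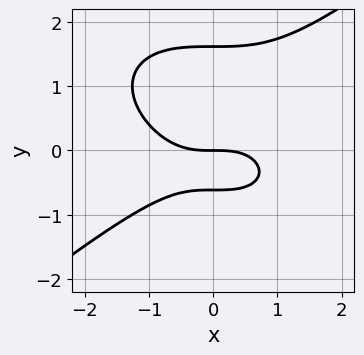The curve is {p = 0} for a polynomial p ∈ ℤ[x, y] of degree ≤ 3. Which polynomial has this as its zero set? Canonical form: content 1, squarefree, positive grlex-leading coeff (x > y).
x^3 - 2*y^3 + 2*y^2 + 2*y

The degree is 3 — no degree-2 curve has this shape.
Checking where it meets the axes: one x-axis crossing is at x = 0; it crosses the y-axis at the gridline y = 0.
These observations pin down the coefficients.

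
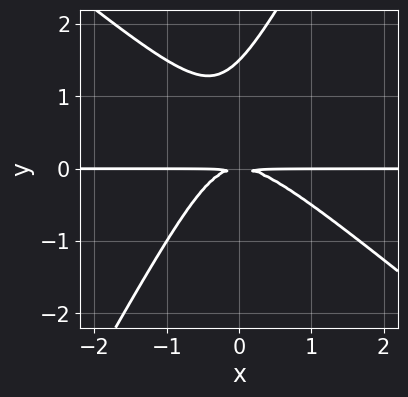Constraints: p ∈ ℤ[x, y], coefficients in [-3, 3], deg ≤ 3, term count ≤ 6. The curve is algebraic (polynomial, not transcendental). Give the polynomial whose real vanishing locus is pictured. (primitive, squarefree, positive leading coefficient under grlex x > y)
3*x^2*y + 2*x*y^2 - 2*y^3 + 3*y^2

(a) Degree: a generic line meets the curve in up to 3 points, so deg p = 3.
(b) Against the integer gridlines: the visible x-axis segment lies entirely on the curve.
(c) These observations pin down the coefficients.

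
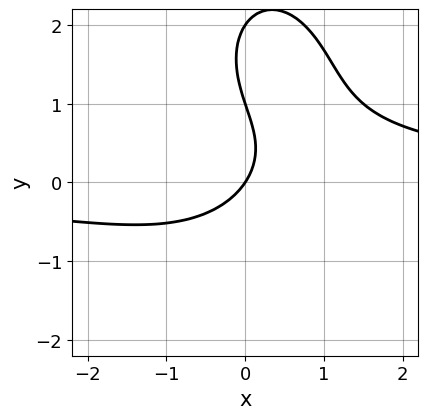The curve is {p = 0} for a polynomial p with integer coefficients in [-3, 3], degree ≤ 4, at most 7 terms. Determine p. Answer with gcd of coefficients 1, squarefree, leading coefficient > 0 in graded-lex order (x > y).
(a) The degree is 3 — the shape is more complex than any degree-2 curve.
(b) From the axis intercepts and sections: among the integer gridlines, it crosses the y-axis at y ∈ {0, 1, 2}; one x-axis crossing is at x = 0.
(c) Fitting integer coefficients to these (and the overall shape) gives p.

2*x^2*y + y^3 - 3*y^2 - 3*x + 2*y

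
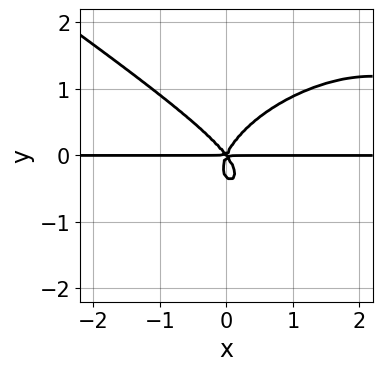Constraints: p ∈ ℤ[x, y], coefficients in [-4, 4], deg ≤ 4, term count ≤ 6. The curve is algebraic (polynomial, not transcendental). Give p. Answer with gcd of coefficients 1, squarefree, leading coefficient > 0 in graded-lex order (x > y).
x^3*y + 3*y^4 - 3*x^2*y - x*y^2 + y^3

1. deg p = 4. The shape is more complex than any degree-3 curve.
2. Reading off the gridlines: every point of the x-axis in the box is on the curve; one y-axis crossing is at y = 0.
3. Solving for integer coefficients yields p as stated.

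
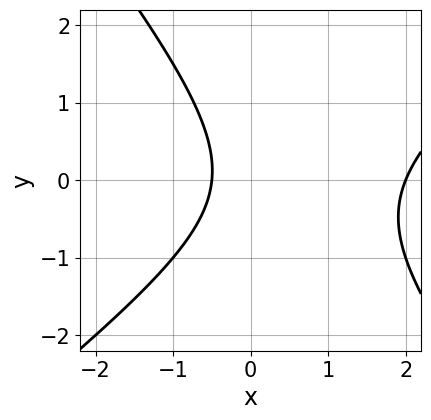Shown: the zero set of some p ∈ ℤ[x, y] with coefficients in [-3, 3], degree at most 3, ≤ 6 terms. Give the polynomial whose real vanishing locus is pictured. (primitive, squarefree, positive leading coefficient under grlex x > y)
2*x^2 - x*y - 2*y^2 - 3*x - 2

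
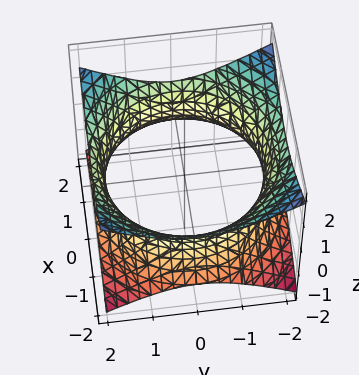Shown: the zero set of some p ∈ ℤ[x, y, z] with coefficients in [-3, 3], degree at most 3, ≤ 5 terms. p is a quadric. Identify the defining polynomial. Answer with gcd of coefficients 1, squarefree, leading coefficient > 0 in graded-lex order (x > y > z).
(a) Degree: an hourglass — one-sheet hyperboloid; a quadric, so deg p = 2.
(b) Symmetries: mirror symmetry z ↦ −z ⇒ only even powers of z; every cross-section ⟂ z is a circle, so x, y appear only via x² + y².
(c) Observable constraints: the surface avoids every integer z-axis point in the box; a circular section at z = 0 has radius between 1 and 2.
(d) Putting this together gives p.

x^2 + y^2 - 2*z^2 - 3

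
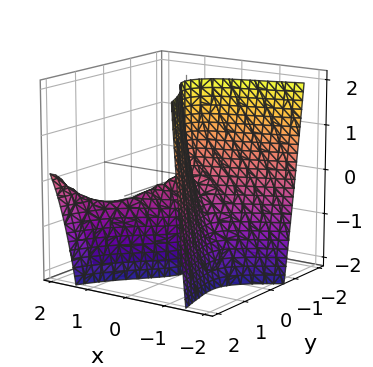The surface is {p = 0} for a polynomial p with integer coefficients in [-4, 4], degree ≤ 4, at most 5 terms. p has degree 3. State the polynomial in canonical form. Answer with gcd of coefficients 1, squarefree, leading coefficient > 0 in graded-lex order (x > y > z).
x^3 - 2*x^2*y + x*z + 2*y^2

The picture has 2 separate pieces.
Degree: a generic line meets the surface in up to 3 points, so deg p = 3.
From the visible intercepts: every point of the z-axis in the box is on the surface; it meets the x-axis at x = 0 (among the integer gridlines); it crosses the y-axis at the gridline y = 0.
Solving for integer coefficients yields p as stated.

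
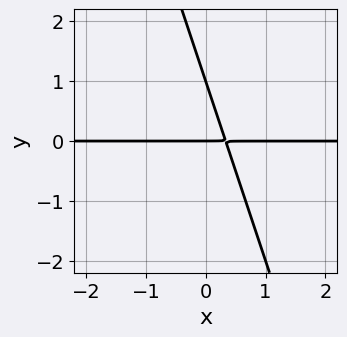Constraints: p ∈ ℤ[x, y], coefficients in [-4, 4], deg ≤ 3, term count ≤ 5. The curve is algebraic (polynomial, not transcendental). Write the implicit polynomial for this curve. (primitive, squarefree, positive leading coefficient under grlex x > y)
First, deg p = 2. No degree-1 curve has this shape.
Next, against the integer gridlines: the visible x-axis segment lies entirely on the curve; among the integer gridlines, it crosses the y-axis at y ∈ {0, 1}.
Finally, fitting integer coefficients to these (and the overall shape) gives p.

3*x*y + y^2 - y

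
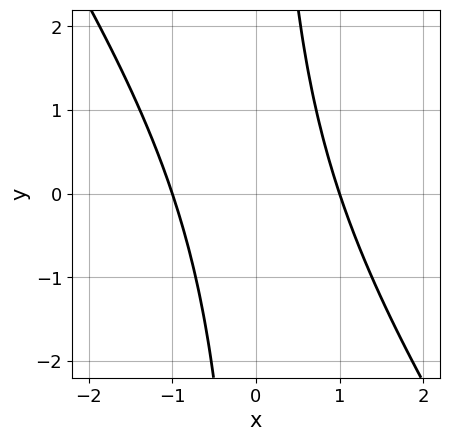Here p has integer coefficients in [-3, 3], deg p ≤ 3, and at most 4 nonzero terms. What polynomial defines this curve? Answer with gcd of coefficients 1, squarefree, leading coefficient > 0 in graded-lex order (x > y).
First, the degree is 2 — no degree-1 curve has this shape.
Next, checking where it meets the axes: the x-axis gridline crossings are at x ∈ {-1, 1}; the curve avoids every integer y-axis point in the box.
Finally, fitting integer coefficients to these (and the overall shape) gives p.

3*x^2 + 2*x*y - 3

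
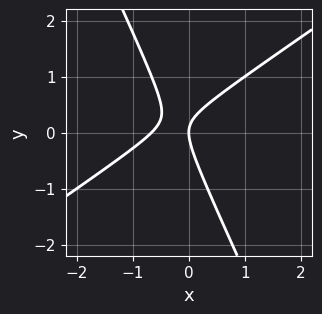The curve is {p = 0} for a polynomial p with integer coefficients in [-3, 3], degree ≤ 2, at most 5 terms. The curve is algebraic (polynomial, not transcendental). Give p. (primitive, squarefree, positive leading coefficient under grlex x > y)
3*x^2 - 3*x*y - 2*y^2 + 2*x

First, the degree is 2 — a generic line meets the curve in up to 2 points.
Then, reading off the gridlines: it meets the x-axis at x = 0 (among the integer gridlines); it meets the y-axis at y = 0 (among the integer gridlines).
Finally, putting this together gives p.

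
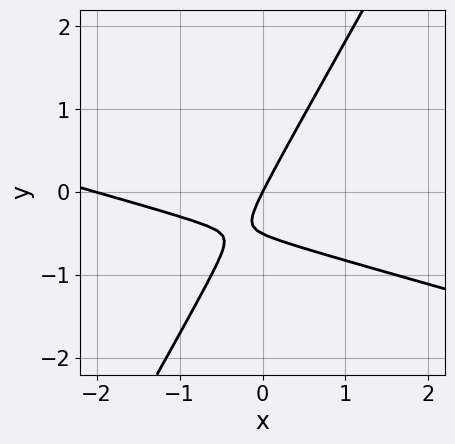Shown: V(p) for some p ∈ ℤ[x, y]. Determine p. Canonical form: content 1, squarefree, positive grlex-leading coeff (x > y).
x^2 + 3*x*y - 2*y^2 + 2*x - y

The degree is 2 — no degree-1 curve has this shape.
Reading off the gridlines: the x-axis gridline crossings are at x ∈ {-2, 0}; it crosses the y-axis at the gridline y = 0.
Putting this together gives p.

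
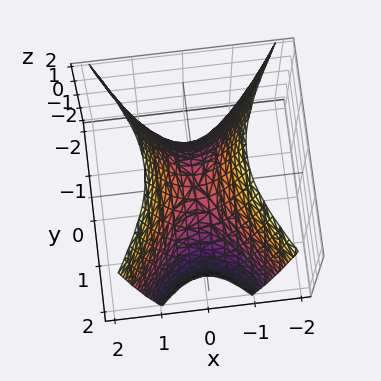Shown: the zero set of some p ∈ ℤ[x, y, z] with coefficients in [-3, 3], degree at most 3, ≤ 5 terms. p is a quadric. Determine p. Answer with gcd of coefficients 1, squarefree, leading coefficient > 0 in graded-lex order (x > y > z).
(a) Degree: a hyperbolic paraboloid; a quadric, so deg p = 2.
(b) Symmetries: mirror symmetry y ↦ −y ⇒ only even powers of y; it's symmetric under x → −x, forcing even powers of x.
(c) Checking where it meets the axes: one y-axis crossing is at y = 0; it crosses the x-axis at the gridline x = 0; one z-axis crossing is at z = 0.
(d) The integer polynomial consistent with all of this is the stated p.

2*x^2 - y^2 - z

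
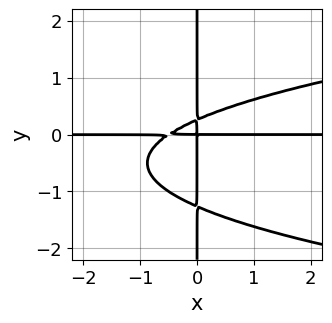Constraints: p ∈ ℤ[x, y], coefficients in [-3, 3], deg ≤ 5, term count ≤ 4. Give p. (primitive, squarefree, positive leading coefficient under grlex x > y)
1. Degree: the shape is more complex than any degree-3 curve, so deg p = 4.
2. Checking where it meets the axes: every point of the y-axis in the box is on the curve; every point of the x-axis in the box is on the curve.
3. Assembling these constraints gives the stated polynomial.

3*x*y^3 - 2*x^2*y + 3*x*y^2 - x*y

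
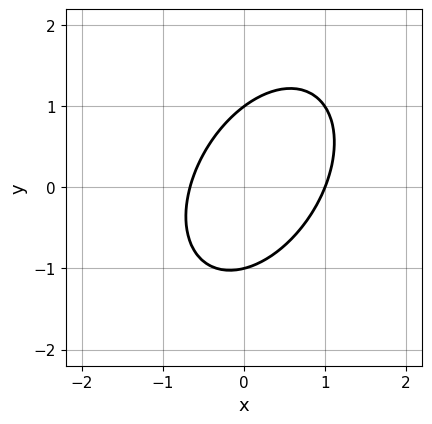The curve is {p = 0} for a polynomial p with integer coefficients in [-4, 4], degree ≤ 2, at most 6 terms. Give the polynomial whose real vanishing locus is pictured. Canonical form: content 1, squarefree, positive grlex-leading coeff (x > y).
First, the degree is 2 — a generic line meets the curve in up to 2 points.
Next, against the integer gridlines: the y-axis gridline crossings are at y ∈ {-1, 1}; it meets the x-axis at x = 1 (among the integer gridlines).
Finally, the integer polynomial consistent with all of this is the stated p.

3*x^2 - 2*x*y + 2*y^2 - x - 2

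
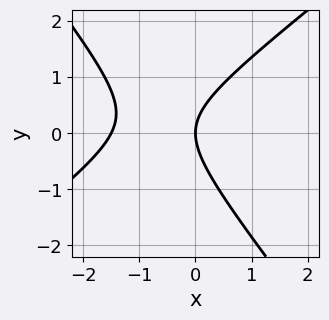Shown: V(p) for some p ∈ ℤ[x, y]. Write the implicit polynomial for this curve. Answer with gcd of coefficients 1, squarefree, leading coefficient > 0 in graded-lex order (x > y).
2*x^2 - x*y - 2*y^2 + 3*x

(a) The degree is 2 — a generic line meets the curve in up to 2 points.
(b) From the visible intercepts: one y-axis crossing is at y = 0; one x-axis crossing is at x = 0.
(c) Putting this together gives p.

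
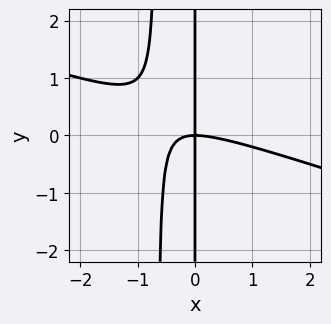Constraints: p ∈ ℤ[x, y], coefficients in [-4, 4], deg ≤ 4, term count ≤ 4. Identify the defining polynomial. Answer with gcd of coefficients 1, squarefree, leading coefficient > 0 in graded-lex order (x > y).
deg p = 3.
Against the integer gridlines: it meets the x-axis at x = 0 (among the integer gridlines); every point of the y-axis in the box is on the curve.
These observations pin down the coefficients.

x^3 + 3*x^2*y + 2*x*y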